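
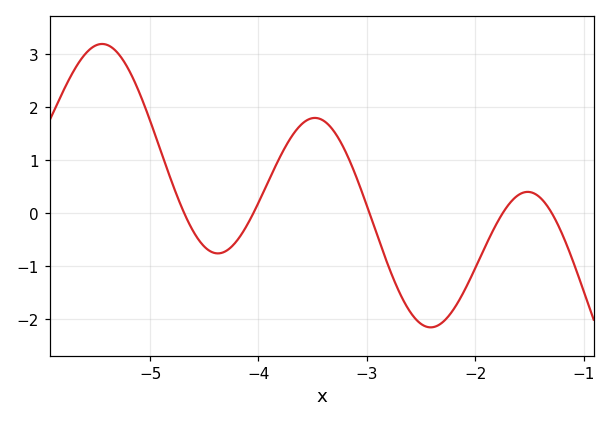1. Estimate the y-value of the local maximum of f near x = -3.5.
1.8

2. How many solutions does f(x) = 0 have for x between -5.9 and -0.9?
5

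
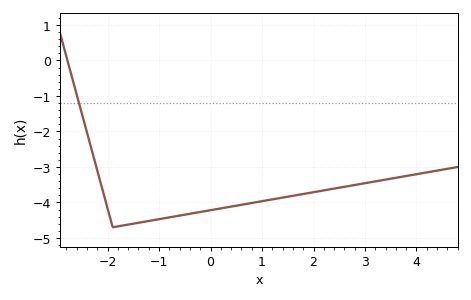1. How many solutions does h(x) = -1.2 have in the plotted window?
1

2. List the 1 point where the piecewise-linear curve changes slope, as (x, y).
(-1.9, -4.7)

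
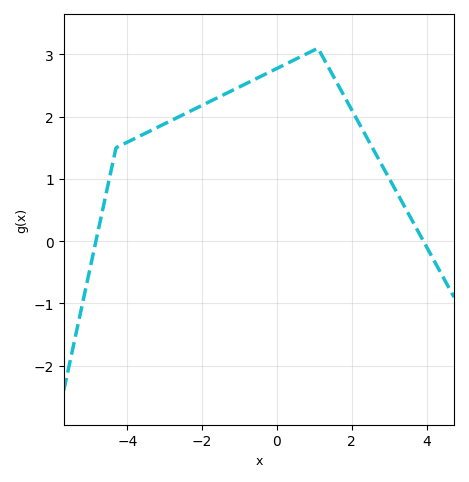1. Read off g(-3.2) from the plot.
1.8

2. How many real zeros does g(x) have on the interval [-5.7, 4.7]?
2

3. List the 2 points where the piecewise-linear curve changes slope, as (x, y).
(-4.3, 1.5); (1.1, 3.1)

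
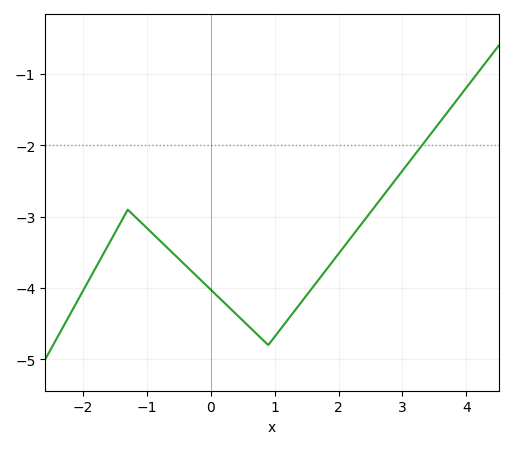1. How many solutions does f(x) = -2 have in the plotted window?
1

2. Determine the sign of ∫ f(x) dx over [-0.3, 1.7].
negative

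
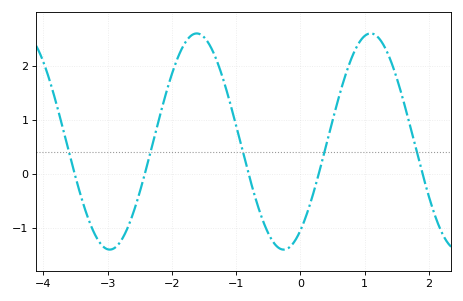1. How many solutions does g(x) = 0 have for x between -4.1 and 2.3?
5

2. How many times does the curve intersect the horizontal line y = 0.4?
5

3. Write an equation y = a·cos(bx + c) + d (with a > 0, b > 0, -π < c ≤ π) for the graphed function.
y = 2cos(2.3x - 2.5) + 0.6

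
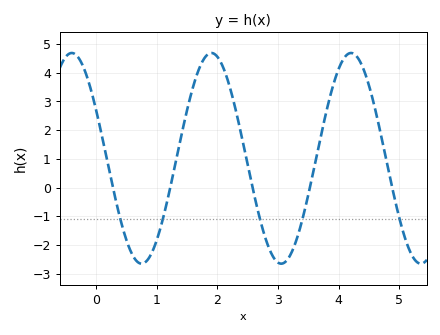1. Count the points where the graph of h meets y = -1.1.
5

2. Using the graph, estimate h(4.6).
2.7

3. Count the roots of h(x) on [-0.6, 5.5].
5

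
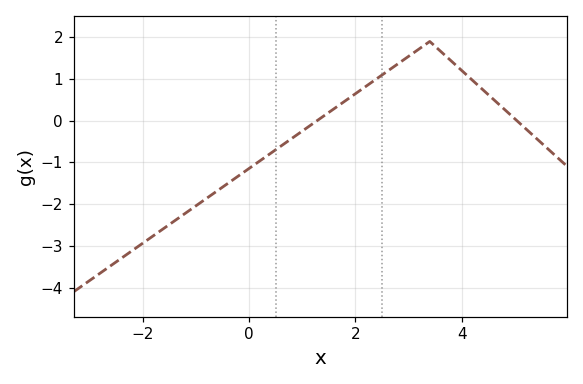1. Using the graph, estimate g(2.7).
1.27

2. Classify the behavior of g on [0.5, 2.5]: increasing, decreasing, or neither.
increasing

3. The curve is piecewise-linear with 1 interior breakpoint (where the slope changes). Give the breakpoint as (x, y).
(3.4, 1.9)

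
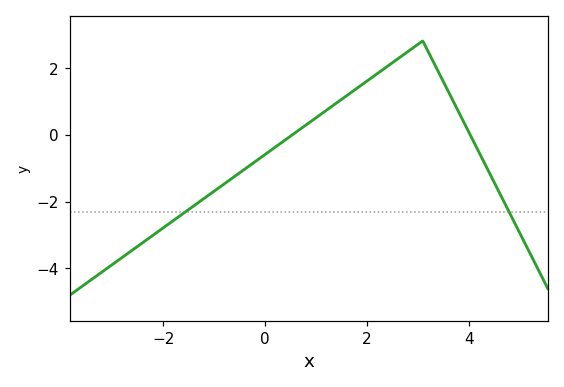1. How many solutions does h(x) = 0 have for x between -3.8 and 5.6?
2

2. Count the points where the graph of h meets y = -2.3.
2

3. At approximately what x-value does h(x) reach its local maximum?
3.2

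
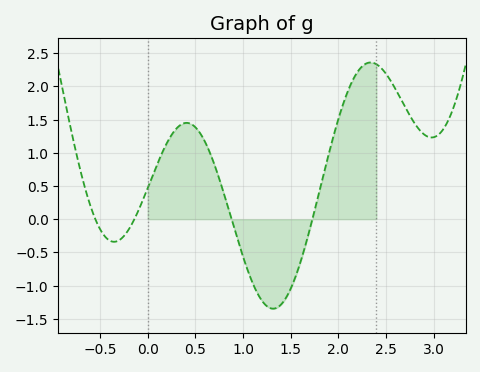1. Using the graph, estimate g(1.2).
-1.23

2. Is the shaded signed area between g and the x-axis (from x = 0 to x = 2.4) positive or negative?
positive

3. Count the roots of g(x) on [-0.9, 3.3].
4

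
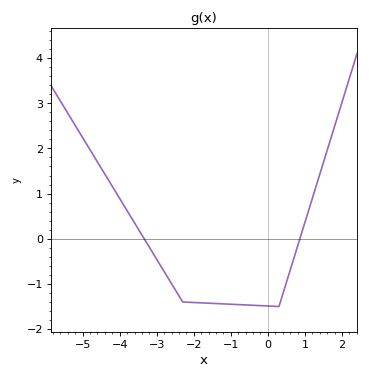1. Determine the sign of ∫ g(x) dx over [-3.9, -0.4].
negative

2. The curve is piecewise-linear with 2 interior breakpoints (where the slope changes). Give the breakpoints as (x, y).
(-2.3, -1.4); (0.3, -1.5)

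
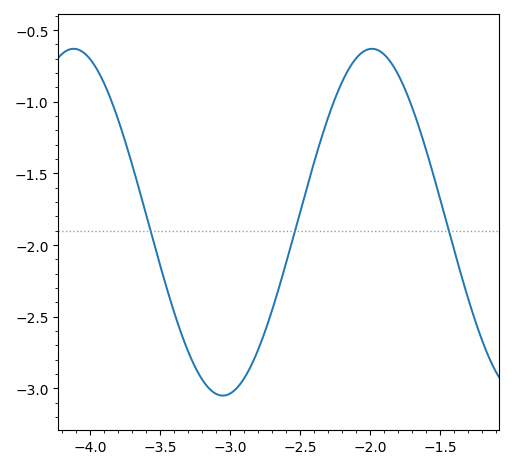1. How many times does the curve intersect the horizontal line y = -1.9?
3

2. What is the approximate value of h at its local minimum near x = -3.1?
-3.05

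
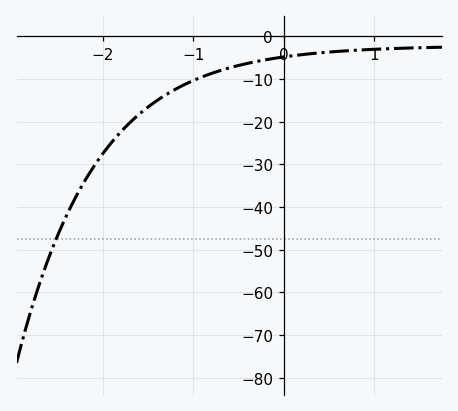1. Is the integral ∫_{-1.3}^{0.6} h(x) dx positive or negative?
negative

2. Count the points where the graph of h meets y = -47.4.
1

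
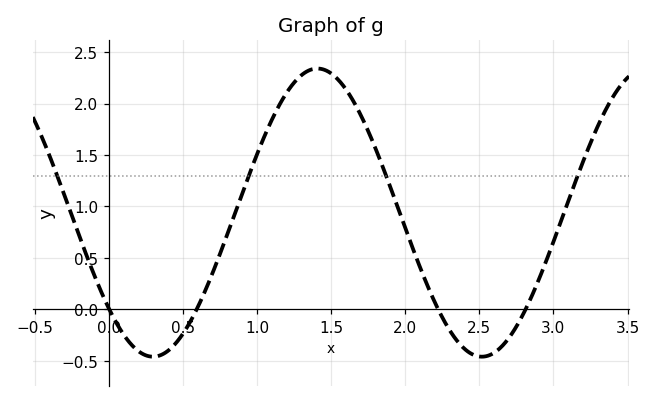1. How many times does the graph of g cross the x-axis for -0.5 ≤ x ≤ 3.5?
4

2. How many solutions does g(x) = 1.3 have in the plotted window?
4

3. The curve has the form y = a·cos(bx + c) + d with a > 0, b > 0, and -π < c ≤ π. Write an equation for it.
y = 1.4cos(2.83x + 2.3) + 0.94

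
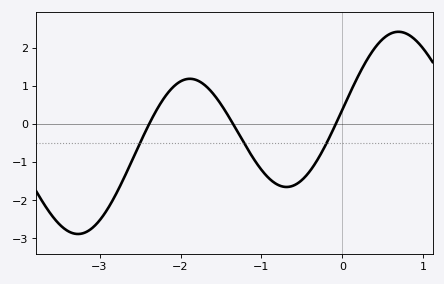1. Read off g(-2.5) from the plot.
-0.503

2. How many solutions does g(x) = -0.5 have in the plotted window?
3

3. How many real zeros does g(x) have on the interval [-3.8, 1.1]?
3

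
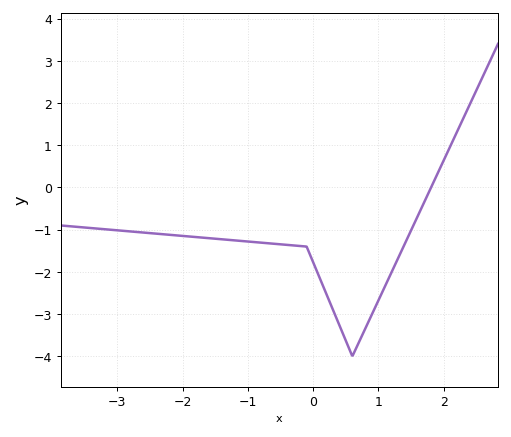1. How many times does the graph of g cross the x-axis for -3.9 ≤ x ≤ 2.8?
1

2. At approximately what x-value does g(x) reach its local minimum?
0.6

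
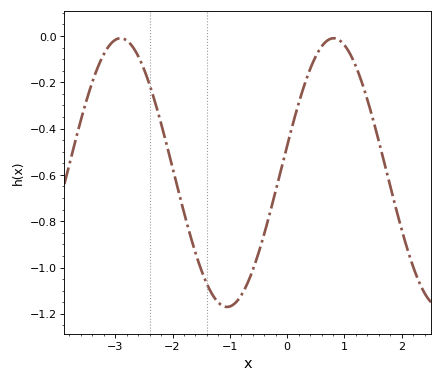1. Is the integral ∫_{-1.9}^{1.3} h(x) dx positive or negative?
negative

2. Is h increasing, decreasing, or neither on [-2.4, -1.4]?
decreasing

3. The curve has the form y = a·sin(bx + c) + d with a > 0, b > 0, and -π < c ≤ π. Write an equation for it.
y = 0.58sin(1.69x + 0.202) - 0.59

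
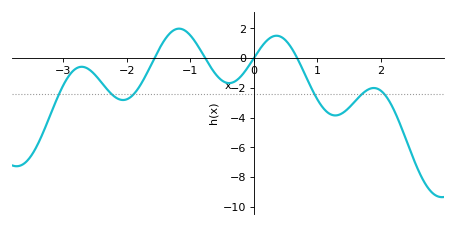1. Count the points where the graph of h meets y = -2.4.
6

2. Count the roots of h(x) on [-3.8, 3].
4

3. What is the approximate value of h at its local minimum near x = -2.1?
-2.82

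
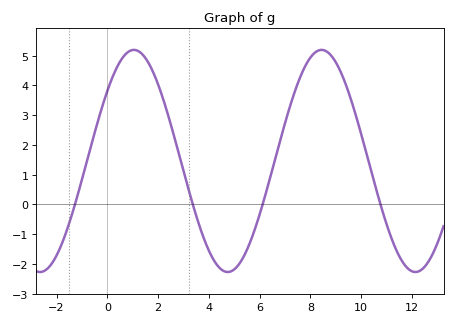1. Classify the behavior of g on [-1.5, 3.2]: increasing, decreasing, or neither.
neither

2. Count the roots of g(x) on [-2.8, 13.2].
4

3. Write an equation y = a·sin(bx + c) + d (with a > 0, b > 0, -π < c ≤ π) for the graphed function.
y = 3.73sin(0.85x + 0.68) + 1.46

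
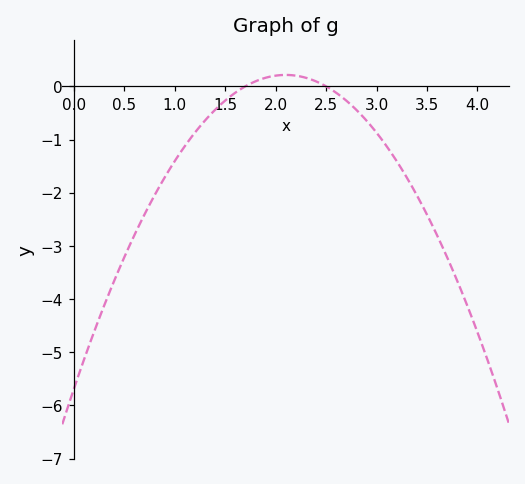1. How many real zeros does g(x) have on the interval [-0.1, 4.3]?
2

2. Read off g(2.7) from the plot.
-0.268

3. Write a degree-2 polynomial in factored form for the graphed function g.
y = -1.34(x - 1.7)(x - 2.5)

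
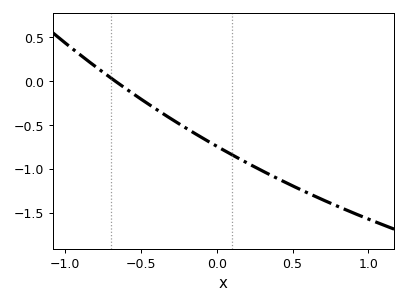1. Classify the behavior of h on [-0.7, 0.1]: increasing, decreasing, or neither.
decreasing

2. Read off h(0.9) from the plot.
-1.5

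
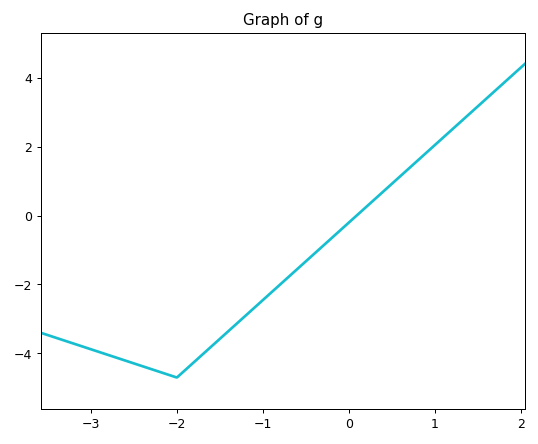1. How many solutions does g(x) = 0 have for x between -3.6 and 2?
1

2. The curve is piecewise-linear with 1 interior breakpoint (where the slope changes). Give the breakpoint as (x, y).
(-2, -4.7)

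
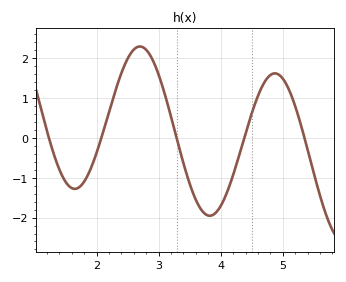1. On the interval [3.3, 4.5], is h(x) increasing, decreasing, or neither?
neither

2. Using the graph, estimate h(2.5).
2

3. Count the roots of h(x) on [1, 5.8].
5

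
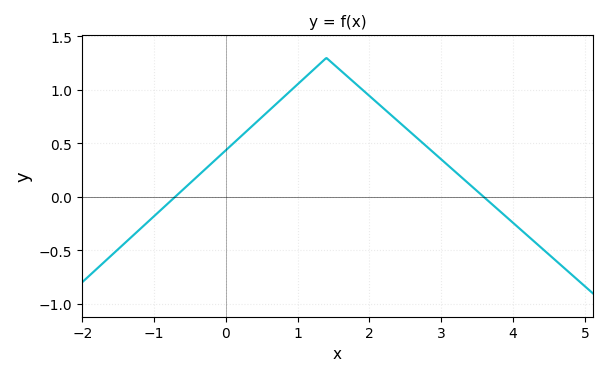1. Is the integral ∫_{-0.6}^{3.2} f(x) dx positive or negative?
positive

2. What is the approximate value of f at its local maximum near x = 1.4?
1.3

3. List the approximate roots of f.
-0.708, 3.59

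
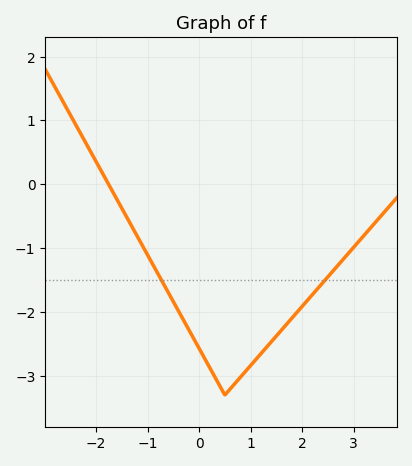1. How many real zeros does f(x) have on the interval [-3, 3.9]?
1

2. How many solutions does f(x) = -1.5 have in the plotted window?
2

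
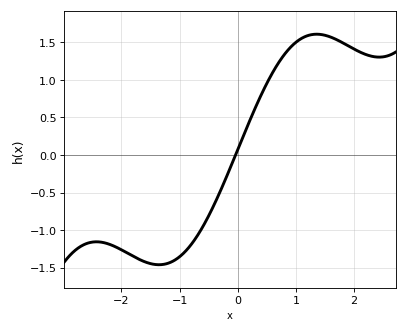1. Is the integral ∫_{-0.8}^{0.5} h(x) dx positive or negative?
negative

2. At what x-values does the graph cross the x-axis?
0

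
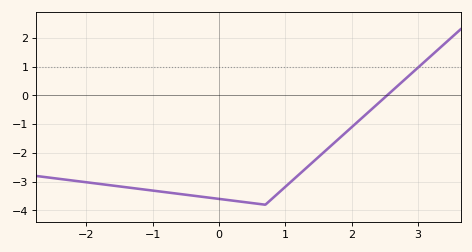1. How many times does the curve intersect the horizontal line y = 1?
1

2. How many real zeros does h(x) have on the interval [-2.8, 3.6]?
1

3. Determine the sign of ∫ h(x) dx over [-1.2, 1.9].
negative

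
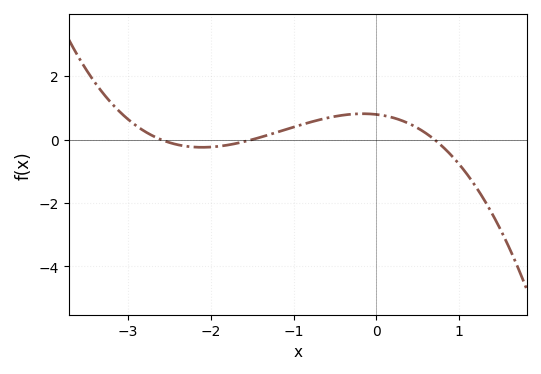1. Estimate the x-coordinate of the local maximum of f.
-0.2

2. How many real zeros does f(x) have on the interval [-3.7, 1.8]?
3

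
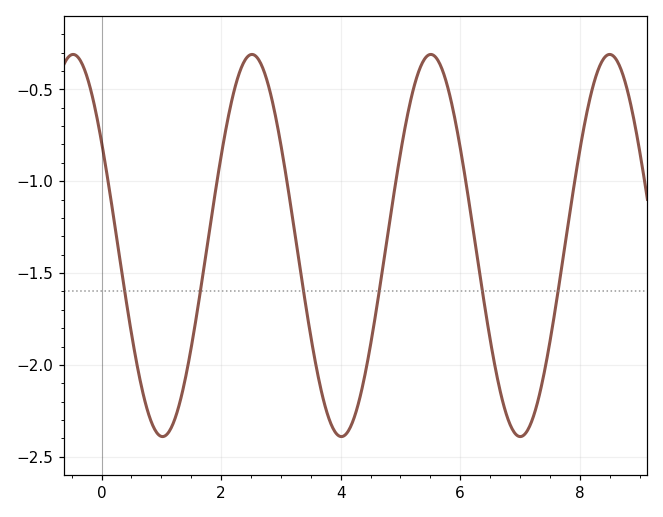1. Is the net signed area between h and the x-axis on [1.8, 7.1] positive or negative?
negative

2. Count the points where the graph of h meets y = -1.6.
6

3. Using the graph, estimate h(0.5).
-1.85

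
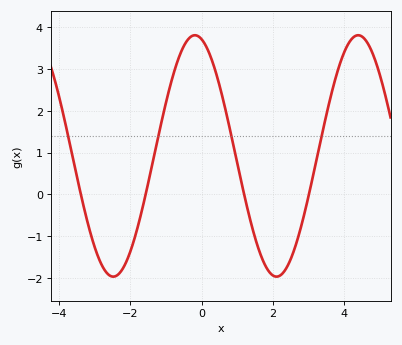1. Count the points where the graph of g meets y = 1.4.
4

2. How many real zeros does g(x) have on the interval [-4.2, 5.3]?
4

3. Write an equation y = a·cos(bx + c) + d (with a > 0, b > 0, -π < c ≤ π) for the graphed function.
y = 2.88cos(1.4x + 0.26) + 0.92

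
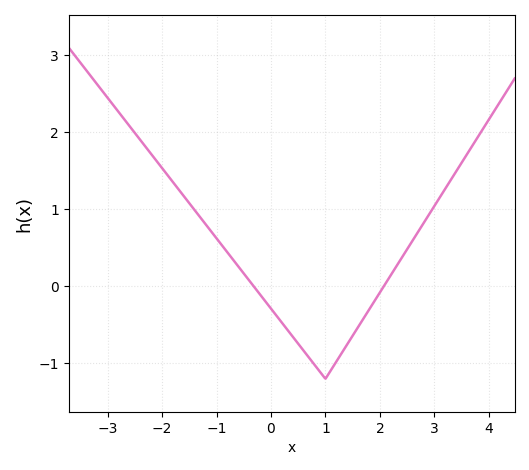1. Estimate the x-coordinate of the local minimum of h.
0.999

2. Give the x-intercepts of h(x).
-0.315, 2.07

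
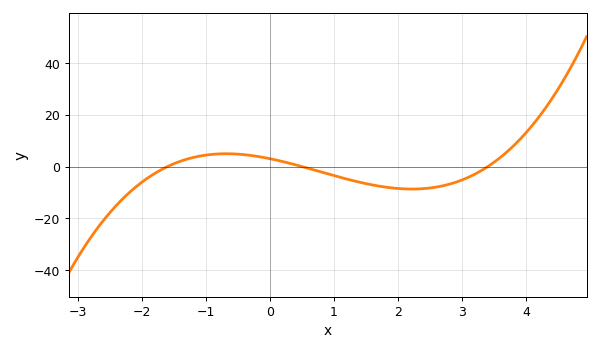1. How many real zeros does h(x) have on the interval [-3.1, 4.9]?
3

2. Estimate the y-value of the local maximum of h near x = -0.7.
4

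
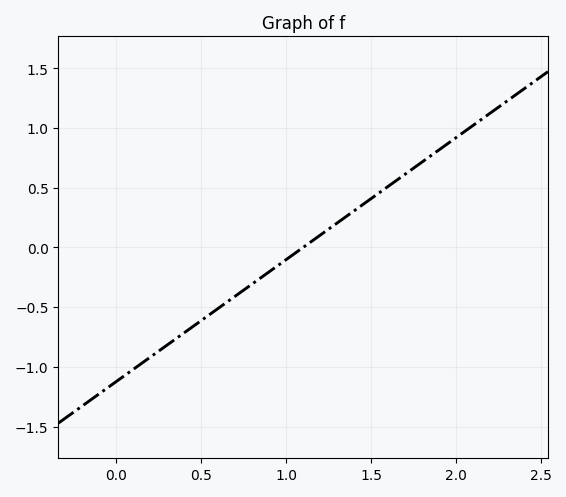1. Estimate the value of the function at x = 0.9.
-0.204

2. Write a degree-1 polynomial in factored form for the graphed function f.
y = 1.02(x - 1.1)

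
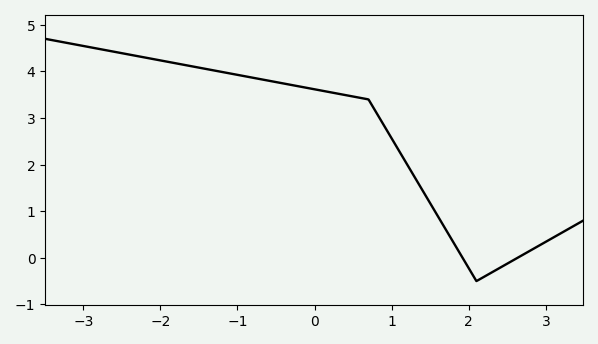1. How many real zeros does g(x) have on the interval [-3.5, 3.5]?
2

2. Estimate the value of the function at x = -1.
3.9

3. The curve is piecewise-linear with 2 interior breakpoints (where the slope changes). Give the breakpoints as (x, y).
(0.7, 3.4); (2.1, -0.5)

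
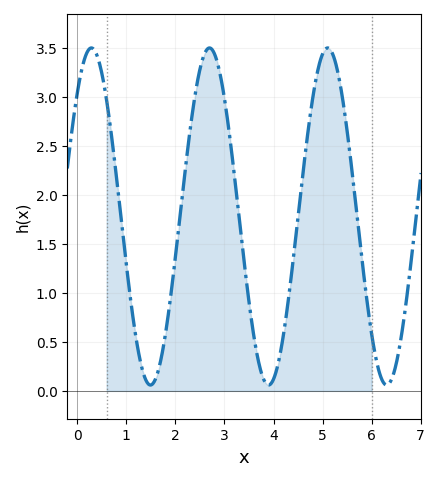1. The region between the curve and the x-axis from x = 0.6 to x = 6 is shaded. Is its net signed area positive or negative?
positive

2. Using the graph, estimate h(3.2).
2.21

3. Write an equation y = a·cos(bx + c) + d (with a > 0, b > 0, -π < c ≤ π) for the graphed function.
y = 1.72cos(2.61x - 0.752) + 1.78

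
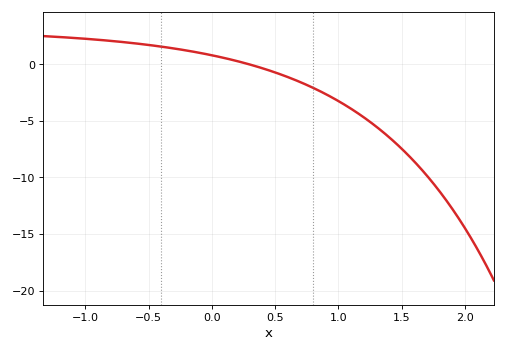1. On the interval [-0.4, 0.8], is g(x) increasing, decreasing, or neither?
decreasing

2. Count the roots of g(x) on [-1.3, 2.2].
1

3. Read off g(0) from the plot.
1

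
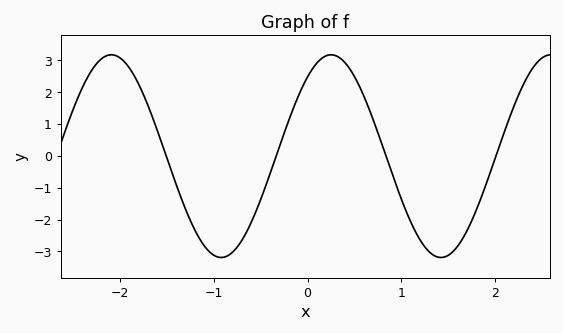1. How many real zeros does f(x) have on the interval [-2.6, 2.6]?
4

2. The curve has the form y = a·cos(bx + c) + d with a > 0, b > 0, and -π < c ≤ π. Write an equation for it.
y = 3.18cos(2.7x - 0.67) - 0.01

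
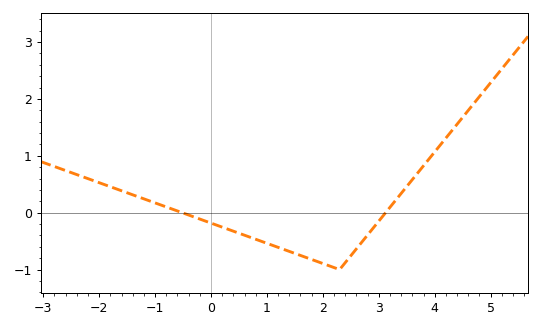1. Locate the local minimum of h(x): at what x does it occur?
2.4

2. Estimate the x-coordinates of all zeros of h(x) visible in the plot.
-0.6, 3.2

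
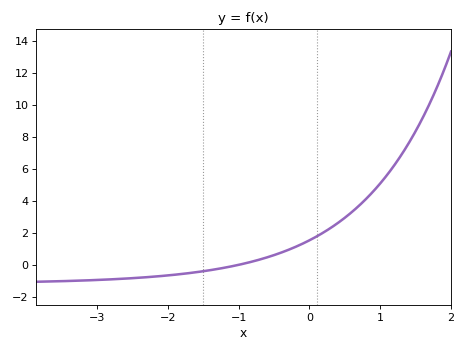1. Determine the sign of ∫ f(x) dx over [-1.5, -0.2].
positive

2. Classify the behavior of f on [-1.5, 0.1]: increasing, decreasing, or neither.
increasing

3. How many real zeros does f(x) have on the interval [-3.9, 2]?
1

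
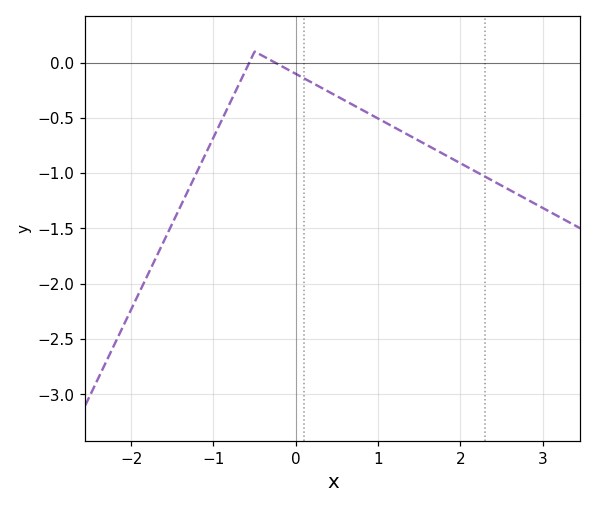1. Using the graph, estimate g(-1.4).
-1.3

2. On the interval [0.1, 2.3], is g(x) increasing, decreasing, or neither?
decreasing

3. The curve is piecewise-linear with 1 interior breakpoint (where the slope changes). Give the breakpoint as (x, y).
(-0.5, 0.1)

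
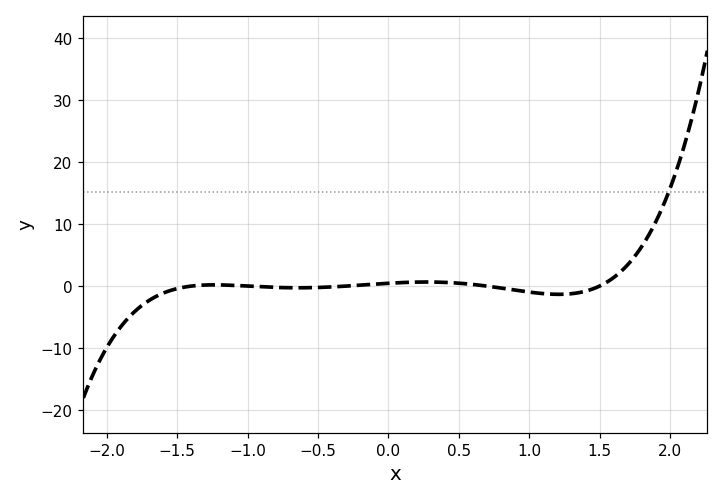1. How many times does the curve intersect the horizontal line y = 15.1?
1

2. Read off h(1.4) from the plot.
-0.824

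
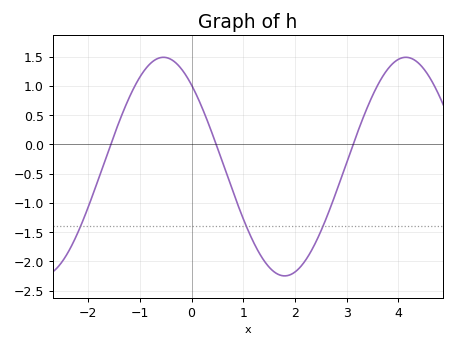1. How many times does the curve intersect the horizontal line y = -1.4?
3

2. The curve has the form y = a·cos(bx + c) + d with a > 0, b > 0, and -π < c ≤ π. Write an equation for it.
y = 1.87cos(1.3x + 0.73) - 0.38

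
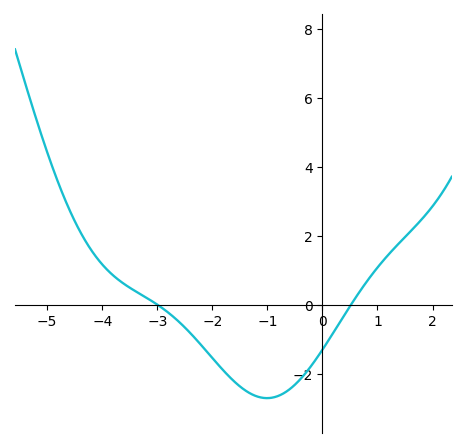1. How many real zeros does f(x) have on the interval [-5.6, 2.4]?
2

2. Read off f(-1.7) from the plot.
-2.06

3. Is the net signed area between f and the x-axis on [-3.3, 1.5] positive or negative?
negative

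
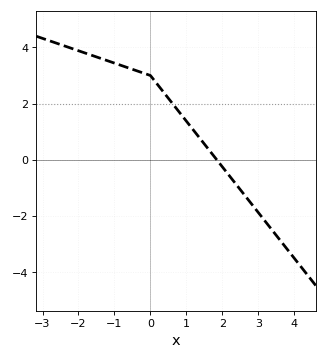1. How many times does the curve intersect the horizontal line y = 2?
1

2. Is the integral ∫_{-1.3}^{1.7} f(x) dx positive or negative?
positive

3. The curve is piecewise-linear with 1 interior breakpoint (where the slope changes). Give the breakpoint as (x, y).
(0, 3)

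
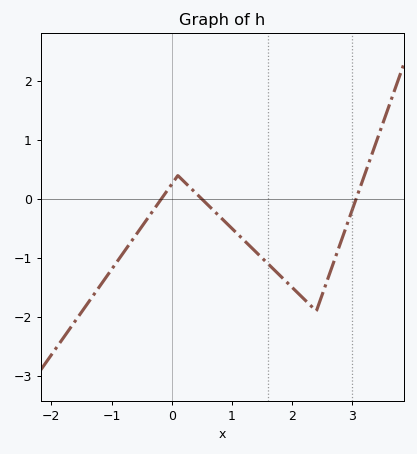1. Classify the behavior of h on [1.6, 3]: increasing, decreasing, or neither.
neither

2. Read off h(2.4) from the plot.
-1.9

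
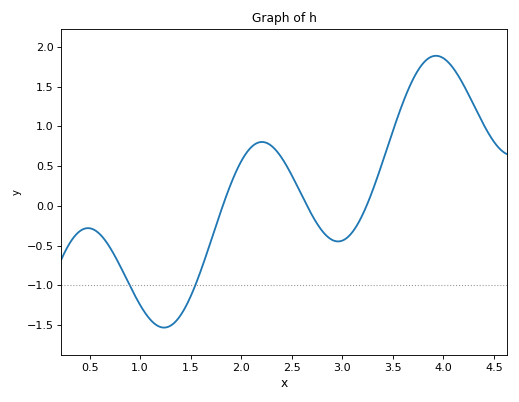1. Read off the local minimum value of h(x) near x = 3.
-0.448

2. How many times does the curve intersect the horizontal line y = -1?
2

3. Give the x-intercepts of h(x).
1.82, 2.65, 3.24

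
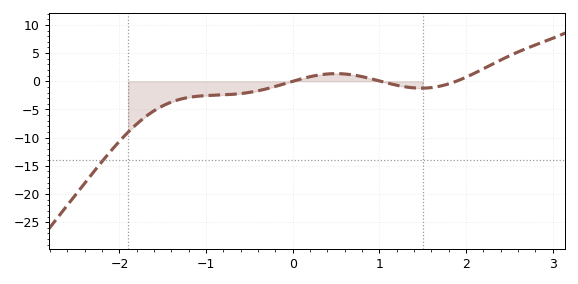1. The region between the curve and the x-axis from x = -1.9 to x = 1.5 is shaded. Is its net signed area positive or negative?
negative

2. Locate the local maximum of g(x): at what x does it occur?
0.5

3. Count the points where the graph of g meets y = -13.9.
1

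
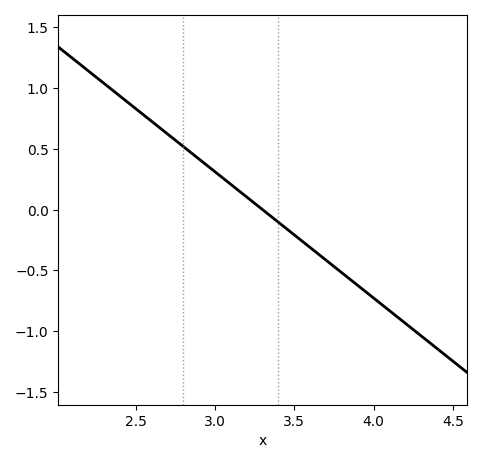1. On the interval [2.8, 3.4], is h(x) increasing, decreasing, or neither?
decreasing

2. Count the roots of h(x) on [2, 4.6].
1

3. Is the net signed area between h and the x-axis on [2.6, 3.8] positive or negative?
positive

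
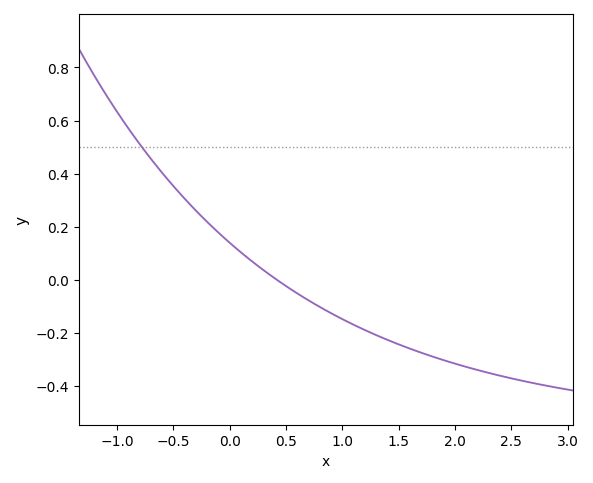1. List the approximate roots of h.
0.42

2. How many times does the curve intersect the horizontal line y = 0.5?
1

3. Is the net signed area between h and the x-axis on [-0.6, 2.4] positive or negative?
negative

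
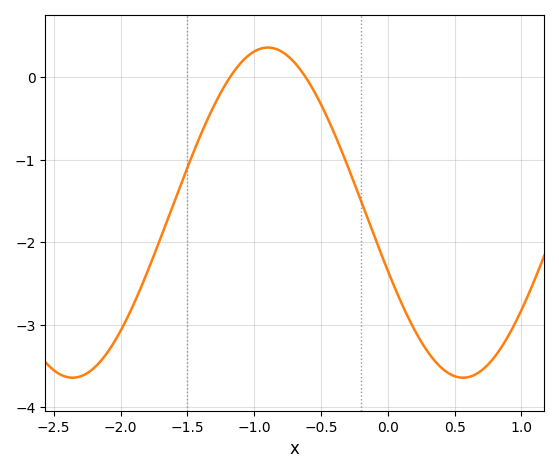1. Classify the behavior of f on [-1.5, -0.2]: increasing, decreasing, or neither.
neither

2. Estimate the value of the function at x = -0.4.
-0.681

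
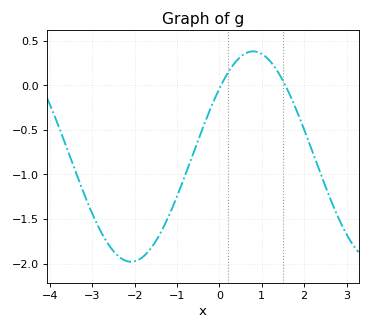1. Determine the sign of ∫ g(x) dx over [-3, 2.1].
negative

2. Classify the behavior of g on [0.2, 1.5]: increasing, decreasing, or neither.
neither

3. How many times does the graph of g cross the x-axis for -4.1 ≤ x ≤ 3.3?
2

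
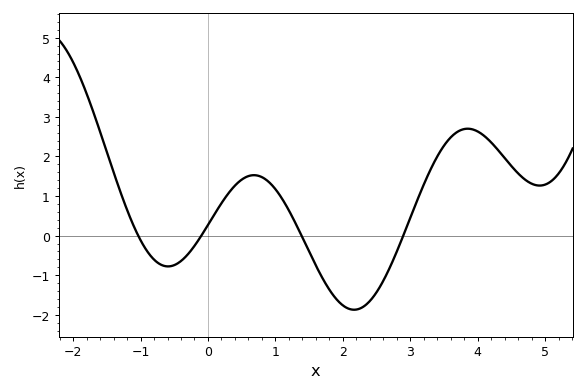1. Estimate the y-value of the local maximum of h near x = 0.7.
1.53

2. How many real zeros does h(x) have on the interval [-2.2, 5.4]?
4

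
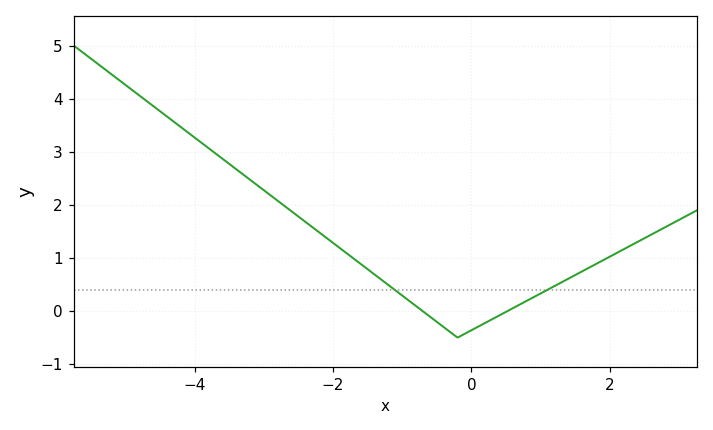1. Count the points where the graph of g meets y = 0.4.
2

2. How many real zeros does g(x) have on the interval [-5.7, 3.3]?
2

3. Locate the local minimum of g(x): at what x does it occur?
-0.201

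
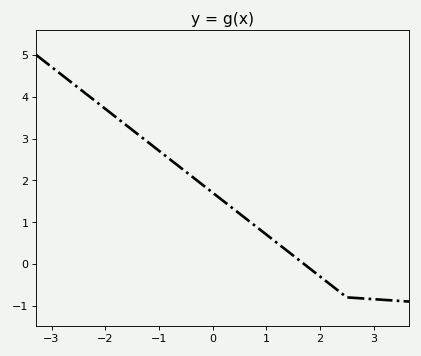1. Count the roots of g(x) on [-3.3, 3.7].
1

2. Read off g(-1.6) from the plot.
3.31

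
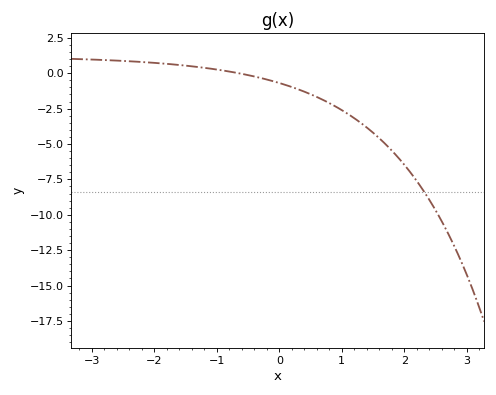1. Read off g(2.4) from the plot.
-8.94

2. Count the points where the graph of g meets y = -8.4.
1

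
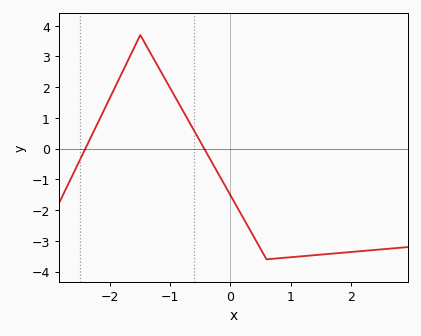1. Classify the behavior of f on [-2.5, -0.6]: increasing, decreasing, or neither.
neither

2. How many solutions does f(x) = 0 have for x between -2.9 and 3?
2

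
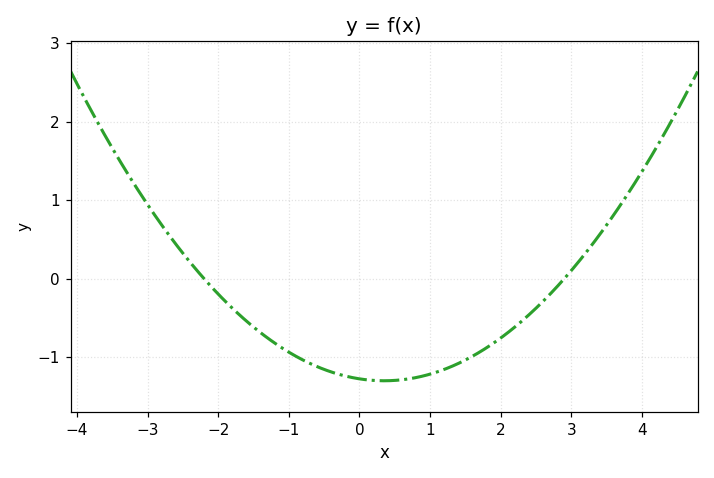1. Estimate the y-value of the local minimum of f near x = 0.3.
-1.3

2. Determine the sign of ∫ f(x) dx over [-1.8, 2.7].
negative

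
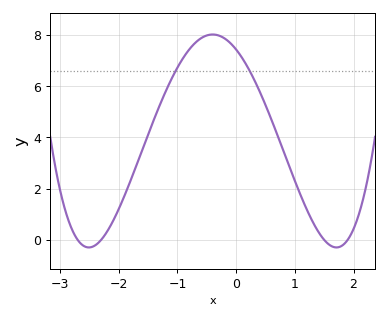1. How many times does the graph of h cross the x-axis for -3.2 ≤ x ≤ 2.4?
4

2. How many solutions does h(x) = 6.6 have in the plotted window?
2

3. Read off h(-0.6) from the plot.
7.87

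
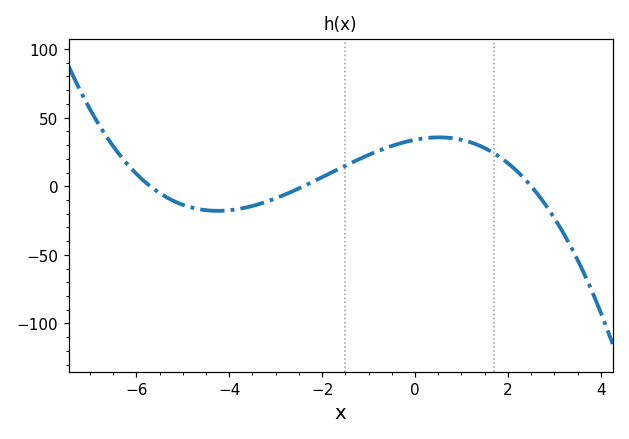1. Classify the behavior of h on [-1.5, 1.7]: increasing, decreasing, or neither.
neither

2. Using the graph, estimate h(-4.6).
-15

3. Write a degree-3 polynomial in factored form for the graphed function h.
y = -0.99(x + 5.7)(x + 2.4)(x - 2.5)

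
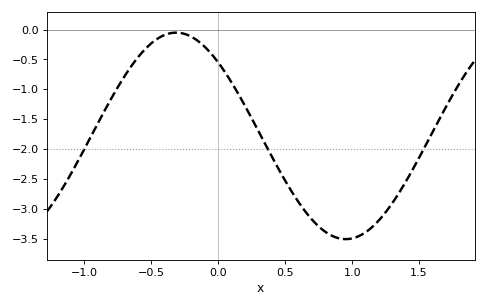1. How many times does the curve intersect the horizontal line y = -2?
3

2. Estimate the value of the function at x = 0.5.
-2.55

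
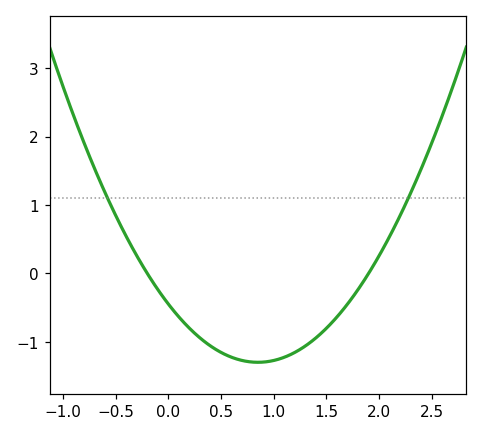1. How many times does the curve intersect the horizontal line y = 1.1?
2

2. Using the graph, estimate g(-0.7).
1.53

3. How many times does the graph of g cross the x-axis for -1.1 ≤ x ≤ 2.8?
2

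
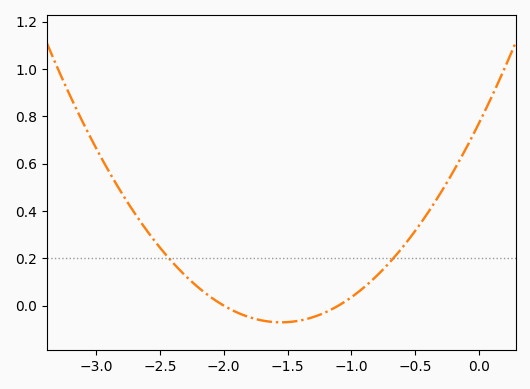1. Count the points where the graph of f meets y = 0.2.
2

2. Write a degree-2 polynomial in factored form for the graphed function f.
y = 0.35(x + 2)(x + 1.1)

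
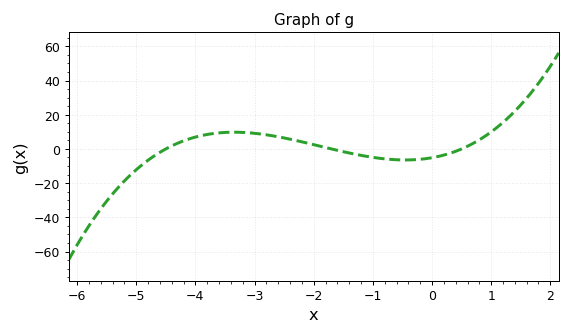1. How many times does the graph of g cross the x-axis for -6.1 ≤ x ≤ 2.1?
3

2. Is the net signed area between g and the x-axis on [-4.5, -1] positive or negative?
positive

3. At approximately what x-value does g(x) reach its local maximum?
-3.4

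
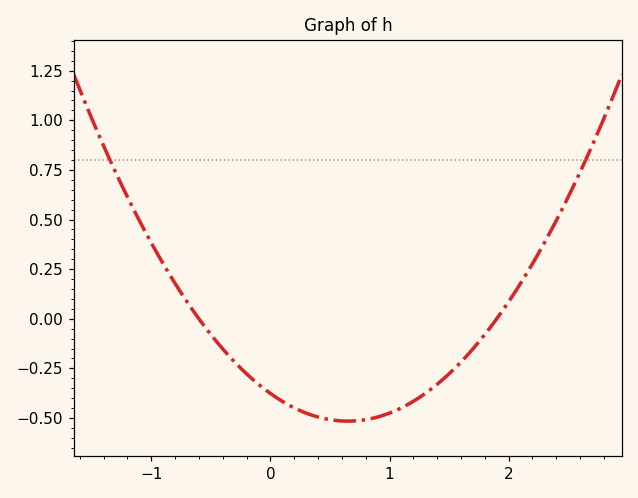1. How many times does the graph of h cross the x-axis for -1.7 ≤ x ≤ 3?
2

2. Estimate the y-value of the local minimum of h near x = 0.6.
-0.52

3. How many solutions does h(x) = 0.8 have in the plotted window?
2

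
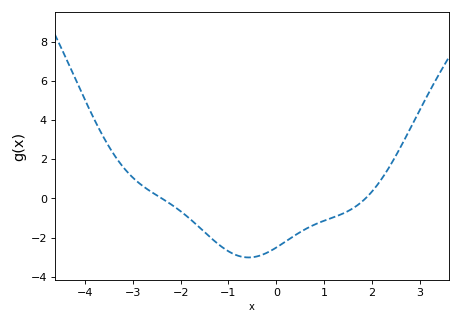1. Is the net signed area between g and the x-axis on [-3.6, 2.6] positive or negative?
negative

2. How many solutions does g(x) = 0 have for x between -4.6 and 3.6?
2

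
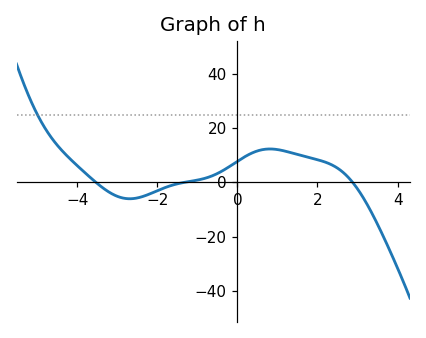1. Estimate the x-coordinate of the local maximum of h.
0.812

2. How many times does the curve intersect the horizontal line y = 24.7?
1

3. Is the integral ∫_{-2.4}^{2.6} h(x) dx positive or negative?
positive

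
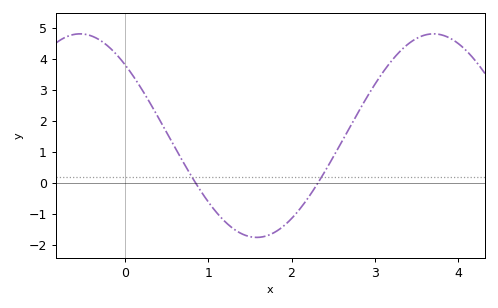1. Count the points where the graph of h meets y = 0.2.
2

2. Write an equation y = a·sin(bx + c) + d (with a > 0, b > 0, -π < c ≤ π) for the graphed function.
y = 3.28sin(1.48x + 2.37) + 1.53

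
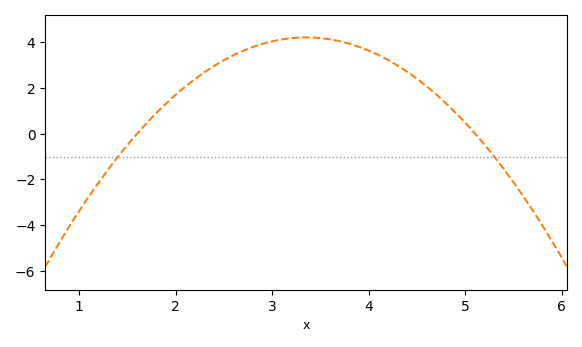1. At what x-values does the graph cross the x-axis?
1.6, 5.1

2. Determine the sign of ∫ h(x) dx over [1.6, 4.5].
positive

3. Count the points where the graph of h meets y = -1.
2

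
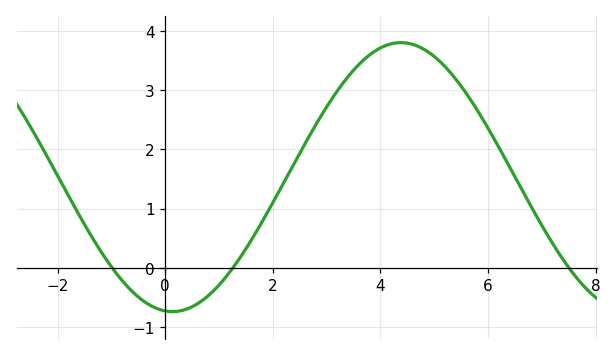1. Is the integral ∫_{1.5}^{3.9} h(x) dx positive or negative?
positive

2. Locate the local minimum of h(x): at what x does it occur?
0.2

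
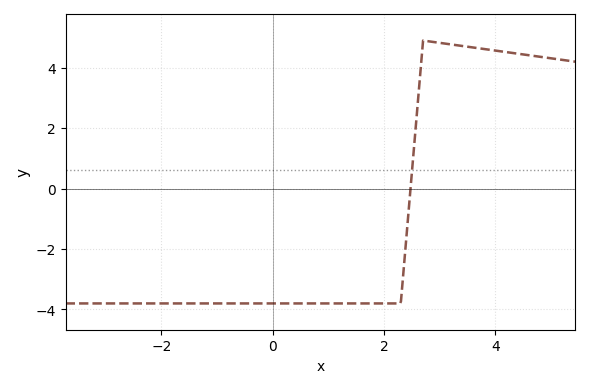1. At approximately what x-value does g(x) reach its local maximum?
2.8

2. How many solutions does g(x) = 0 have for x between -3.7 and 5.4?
1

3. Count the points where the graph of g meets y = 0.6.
1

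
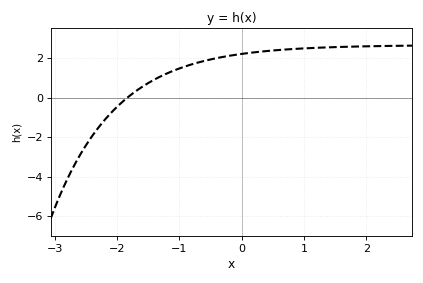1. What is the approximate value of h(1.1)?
2.6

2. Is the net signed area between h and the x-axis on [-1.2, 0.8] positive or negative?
positive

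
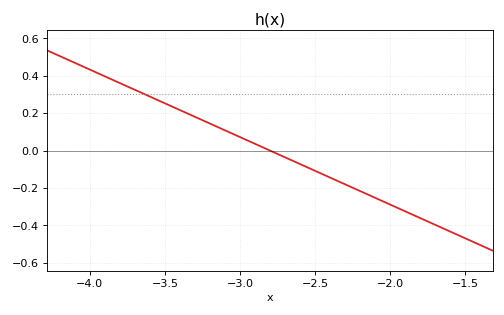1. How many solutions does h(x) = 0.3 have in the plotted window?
1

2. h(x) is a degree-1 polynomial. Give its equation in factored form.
y = -0.36(x + 2.8)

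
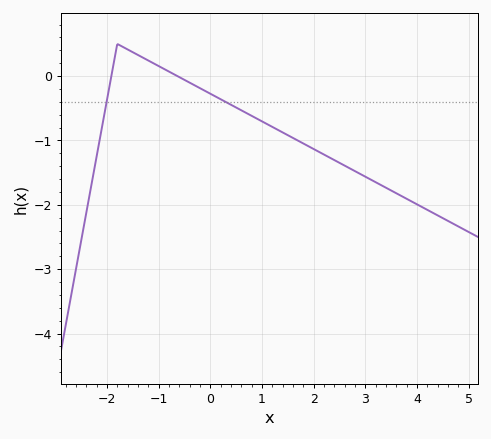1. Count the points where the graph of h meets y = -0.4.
2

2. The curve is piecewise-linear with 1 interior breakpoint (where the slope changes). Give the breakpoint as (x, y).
(-1.8, 0.5)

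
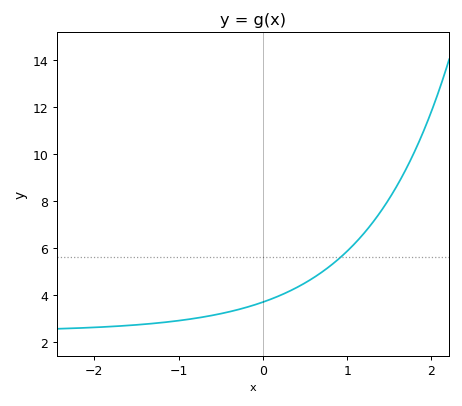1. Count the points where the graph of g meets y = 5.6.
1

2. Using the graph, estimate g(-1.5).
2.73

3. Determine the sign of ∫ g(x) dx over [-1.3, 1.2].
positive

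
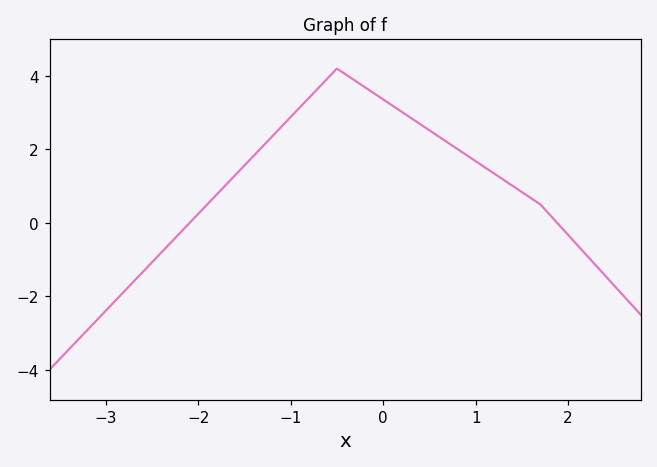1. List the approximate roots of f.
-2.09, 1.88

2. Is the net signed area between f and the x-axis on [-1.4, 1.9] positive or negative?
positive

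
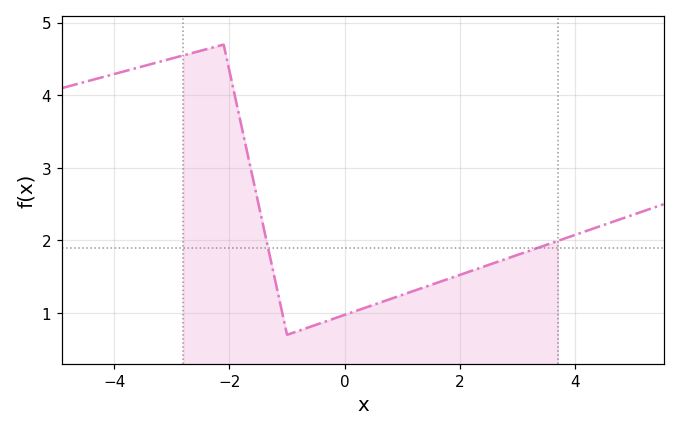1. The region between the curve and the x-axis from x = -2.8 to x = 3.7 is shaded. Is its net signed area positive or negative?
positive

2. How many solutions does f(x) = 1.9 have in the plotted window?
2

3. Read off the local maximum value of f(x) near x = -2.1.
4.7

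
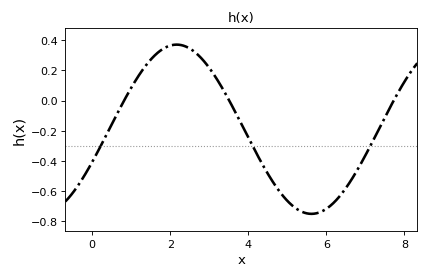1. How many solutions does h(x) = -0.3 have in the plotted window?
3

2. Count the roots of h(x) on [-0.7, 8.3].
3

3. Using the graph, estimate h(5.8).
-0.742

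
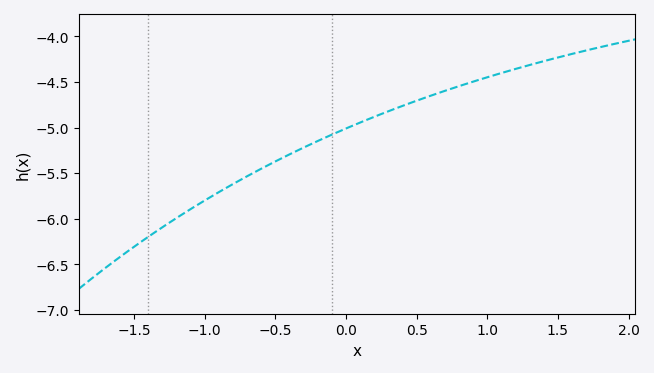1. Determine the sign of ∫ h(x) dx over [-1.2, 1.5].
negative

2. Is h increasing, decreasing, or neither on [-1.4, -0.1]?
increasing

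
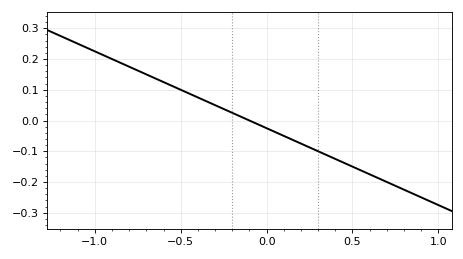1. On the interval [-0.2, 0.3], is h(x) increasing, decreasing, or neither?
decreasing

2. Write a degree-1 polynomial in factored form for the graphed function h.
y = -0.25(x + 0.1)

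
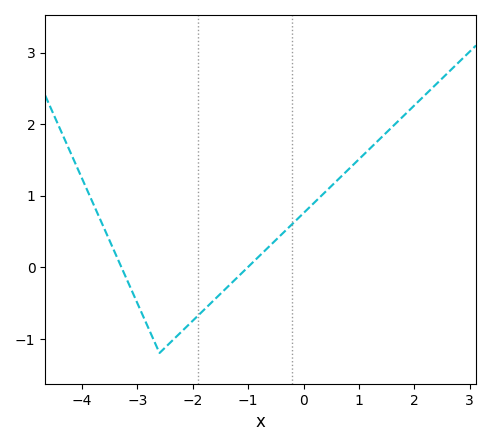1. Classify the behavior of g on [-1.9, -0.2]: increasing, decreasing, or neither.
increasing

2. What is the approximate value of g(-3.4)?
0.196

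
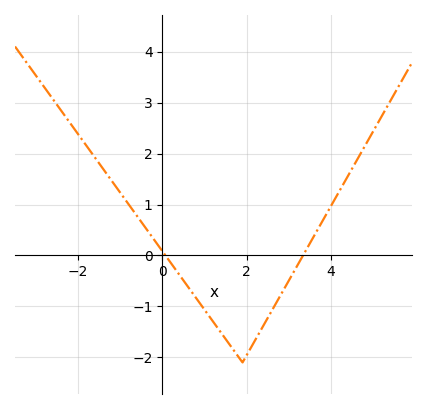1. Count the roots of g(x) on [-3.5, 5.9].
2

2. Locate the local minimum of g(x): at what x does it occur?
2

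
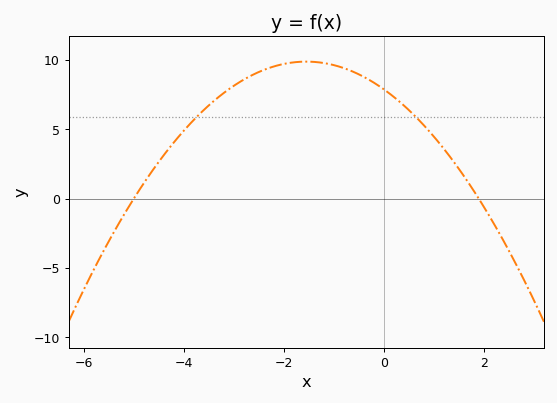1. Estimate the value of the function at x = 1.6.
1.5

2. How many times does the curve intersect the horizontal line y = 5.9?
2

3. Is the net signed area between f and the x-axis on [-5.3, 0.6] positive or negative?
positive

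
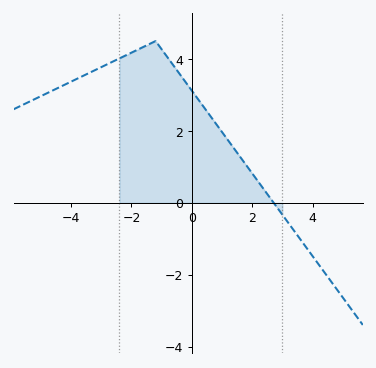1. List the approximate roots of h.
2.71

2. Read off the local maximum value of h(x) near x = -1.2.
4.5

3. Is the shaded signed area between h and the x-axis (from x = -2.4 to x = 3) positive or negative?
positive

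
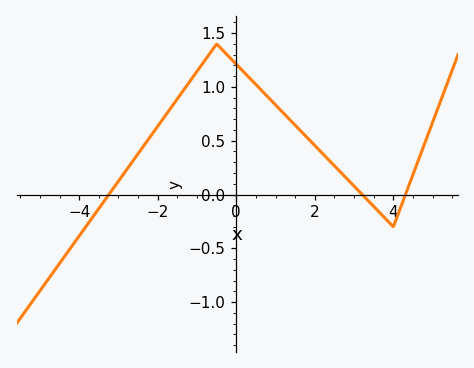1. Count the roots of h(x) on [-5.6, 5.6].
3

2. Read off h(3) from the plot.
0.1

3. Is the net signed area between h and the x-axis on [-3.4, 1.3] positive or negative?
positive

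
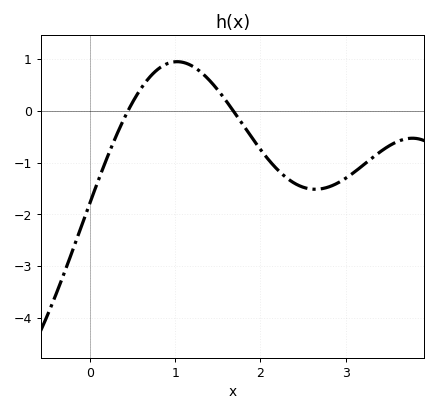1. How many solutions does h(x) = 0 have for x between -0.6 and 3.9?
2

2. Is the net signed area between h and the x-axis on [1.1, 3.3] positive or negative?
negative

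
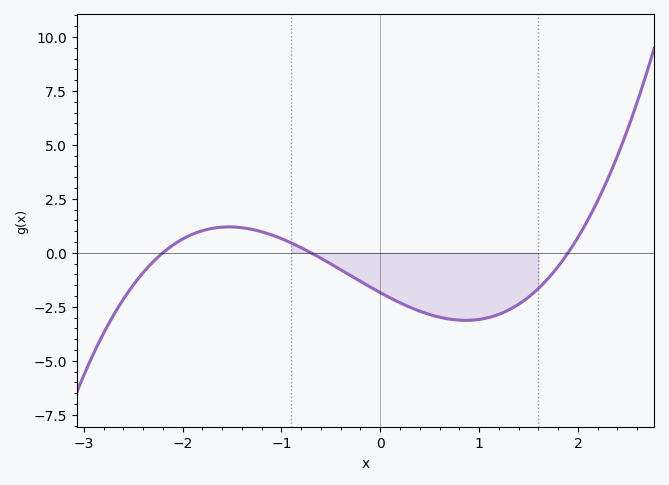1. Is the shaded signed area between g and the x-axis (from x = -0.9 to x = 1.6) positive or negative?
negative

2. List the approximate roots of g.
-2.2, -0.7, 1.9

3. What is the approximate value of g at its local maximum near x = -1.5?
1.2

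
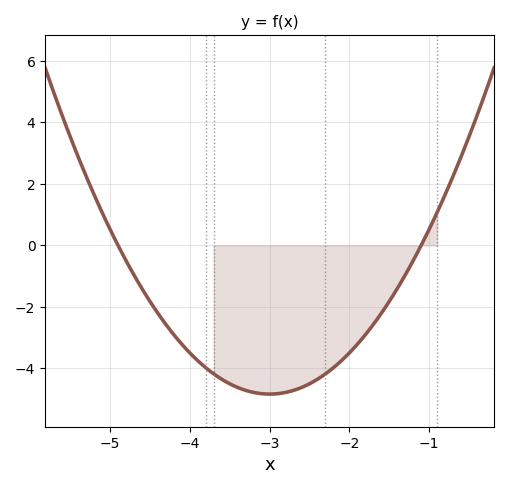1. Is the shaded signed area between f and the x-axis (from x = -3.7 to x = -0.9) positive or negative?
negative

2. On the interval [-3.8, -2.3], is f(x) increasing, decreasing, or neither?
neither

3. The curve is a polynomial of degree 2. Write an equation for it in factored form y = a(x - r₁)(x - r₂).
y = 1.34(x + 4.9)(x + 1.1)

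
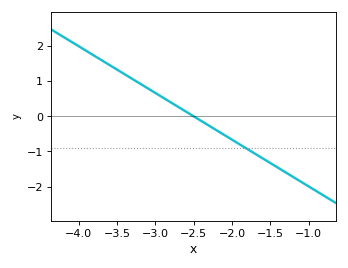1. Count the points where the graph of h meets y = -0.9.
1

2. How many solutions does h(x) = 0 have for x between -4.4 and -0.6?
1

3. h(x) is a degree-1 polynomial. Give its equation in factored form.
y = -1.33(x + 2.5)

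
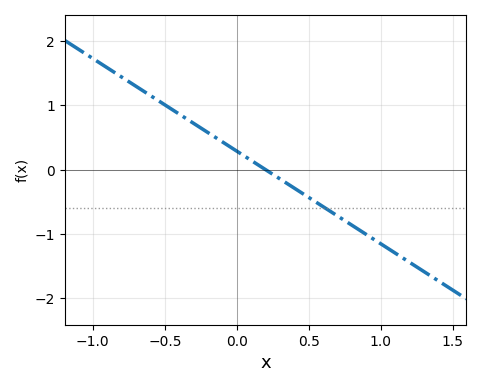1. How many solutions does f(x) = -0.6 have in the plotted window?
1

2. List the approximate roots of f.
0.2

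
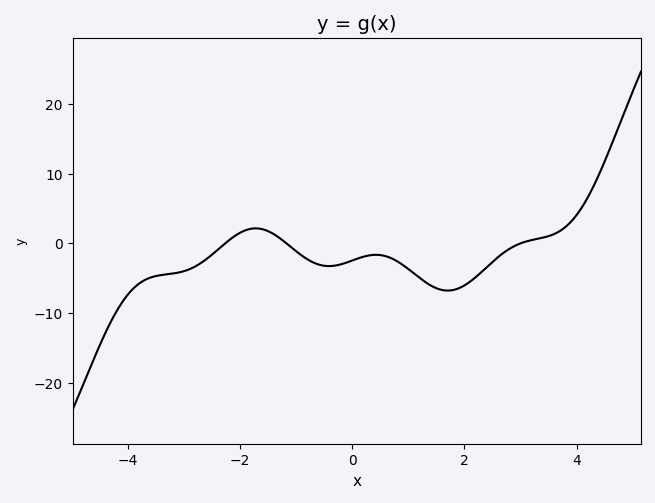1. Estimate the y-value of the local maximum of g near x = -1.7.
2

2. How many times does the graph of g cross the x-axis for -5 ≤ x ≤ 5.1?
3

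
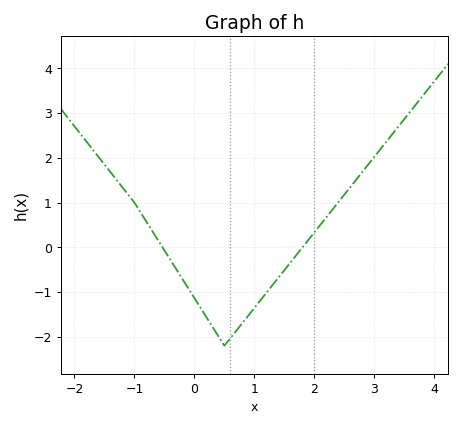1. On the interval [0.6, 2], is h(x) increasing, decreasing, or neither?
increasing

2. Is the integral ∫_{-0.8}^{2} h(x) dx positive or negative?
negative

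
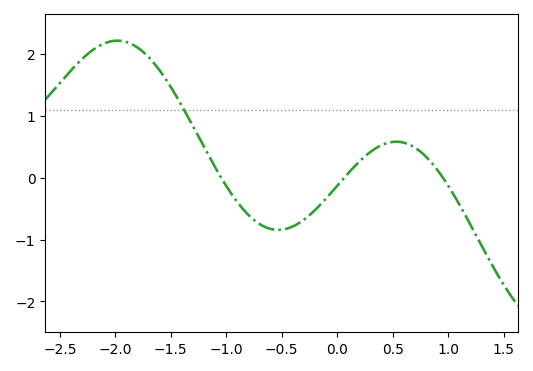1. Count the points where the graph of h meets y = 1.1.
1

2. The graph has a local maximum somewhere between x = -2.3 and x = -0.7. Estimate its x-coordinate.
-2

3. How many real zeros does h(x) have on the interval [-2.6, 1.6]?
3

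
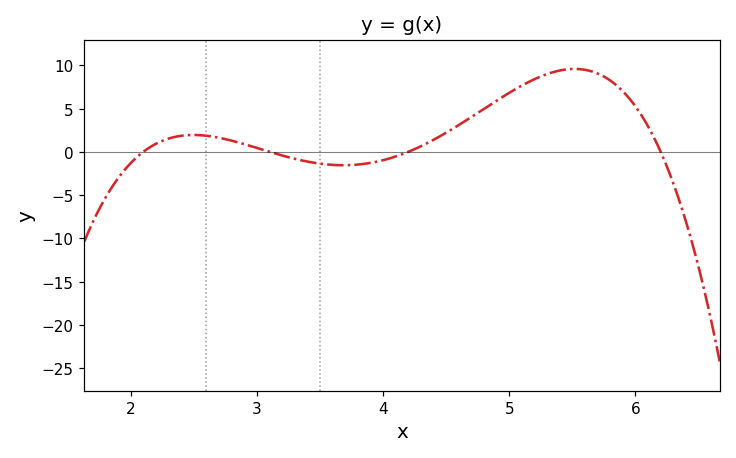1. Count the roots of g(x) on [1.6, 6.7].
4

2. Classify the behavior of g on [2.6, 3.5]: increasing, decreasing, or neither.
decreasing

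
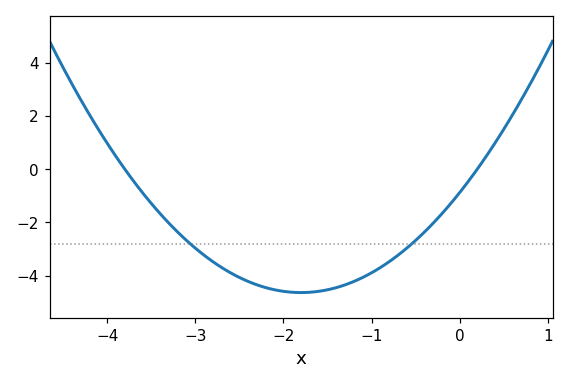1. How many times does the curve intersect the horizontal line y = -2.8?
2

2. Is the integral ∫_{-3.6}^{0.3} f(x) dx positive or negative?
negative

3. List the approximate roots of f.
-3.8, 0.2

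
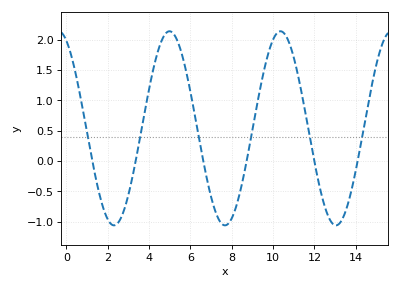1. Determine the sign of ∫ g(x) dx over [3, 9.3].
positive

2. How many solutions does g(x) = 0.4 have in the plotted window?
6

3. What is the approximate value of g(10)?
2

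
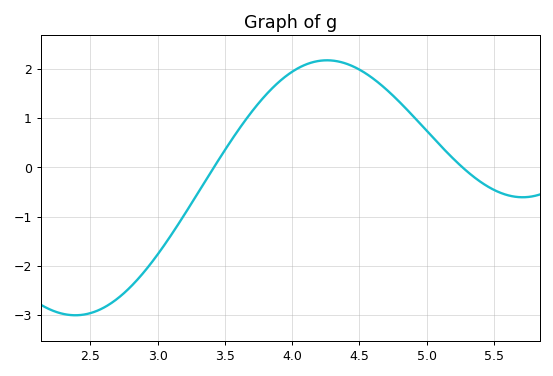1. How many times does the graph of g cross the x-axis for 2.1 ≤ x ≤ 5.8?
2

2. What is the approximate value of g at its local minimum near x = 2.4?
-3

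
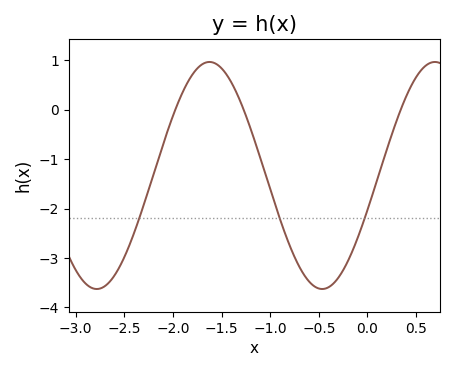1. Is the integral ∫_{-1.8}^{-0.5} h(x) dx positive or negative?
negative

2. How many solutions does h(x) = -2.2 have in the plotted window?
3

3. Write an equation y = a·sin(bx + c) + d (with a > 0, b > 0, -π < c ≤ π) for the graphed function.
y = 2.3sin(2.71x - 0.31) - 1.33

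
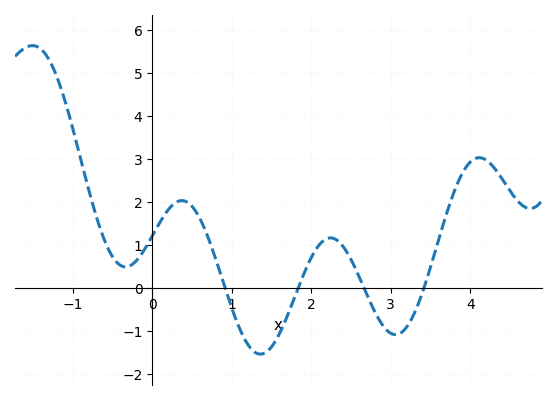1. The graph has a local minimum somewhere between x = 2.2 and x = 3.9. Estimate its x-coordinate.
3.1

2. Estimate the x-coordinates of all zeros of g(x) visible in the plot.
0.9, 1.8, 2.7, 3.4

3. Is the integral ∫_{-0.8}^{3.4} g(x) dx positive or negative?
positive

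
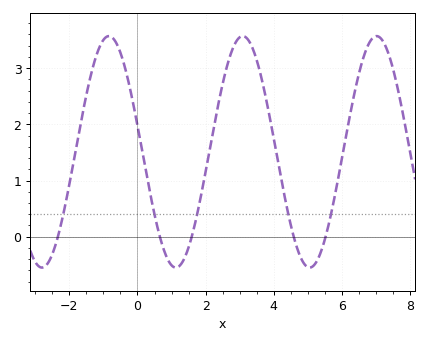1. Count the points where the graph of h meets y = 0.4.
5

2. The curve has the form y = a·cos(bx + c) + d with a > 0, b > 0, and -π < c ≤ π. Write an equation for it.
y = 2.06cos(1.6x + 1.3) + 1.51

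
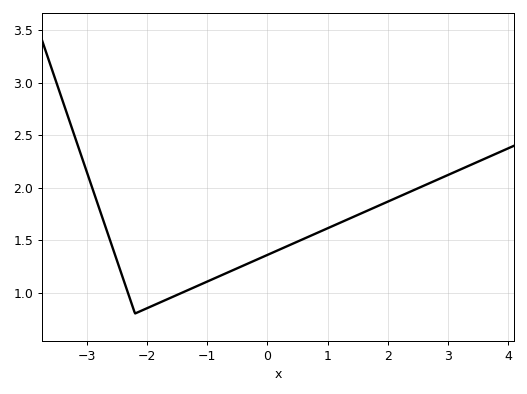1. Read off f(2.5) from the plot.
2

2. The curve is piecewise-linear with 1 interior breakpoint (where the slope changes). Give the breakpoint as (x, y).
(-2.2, 0.8)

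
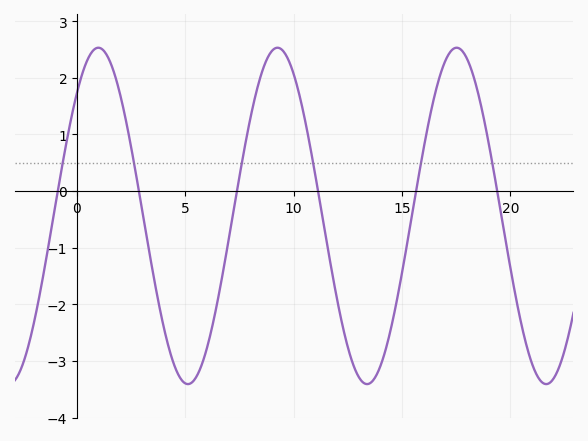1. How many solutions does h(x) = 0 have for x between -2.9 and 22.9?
6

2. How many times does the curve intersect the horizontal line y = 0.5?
6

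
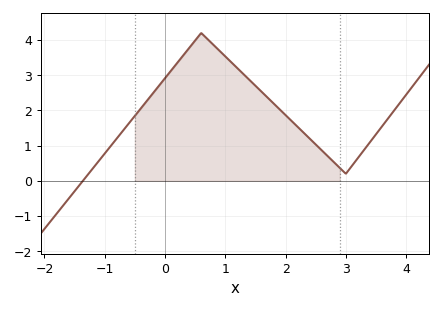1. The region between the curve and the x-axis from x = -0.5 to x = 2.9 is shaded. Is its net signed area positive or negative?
positive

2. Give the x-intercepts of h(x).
-1.36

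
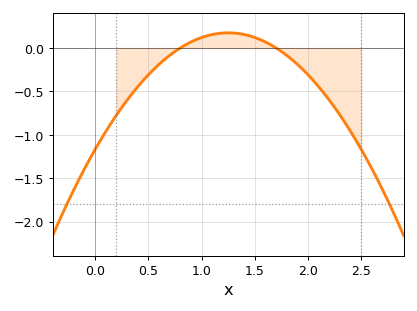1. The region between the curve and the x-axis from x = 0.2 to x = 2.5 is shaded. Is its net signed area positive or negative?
negative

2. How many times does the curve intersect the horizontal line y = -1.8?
2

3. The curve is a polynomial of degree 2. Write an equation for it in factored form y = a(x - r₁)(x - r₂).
y = -0.86(x - 0.8)(x - 1.7)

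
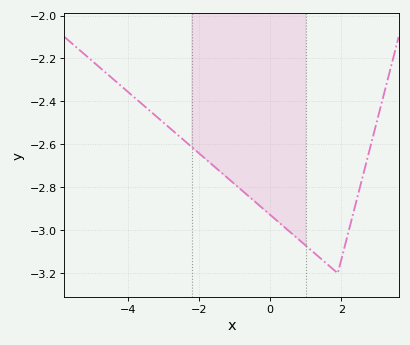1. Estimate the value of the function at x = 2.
-3.14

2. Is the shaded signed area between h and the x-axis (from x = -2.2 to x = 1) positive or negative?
negative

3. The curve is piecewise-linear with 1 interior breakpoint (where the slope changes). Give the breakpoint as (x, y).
(1.9, -3.2)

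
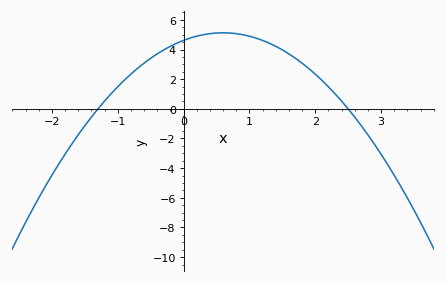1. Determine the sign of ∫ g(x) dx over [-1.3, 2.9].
positive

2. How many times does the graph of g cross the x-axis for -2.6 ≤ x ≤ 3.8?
2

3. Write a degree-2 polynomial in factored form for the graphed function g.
y = -1.42(x + 1.3)(x - 2.5)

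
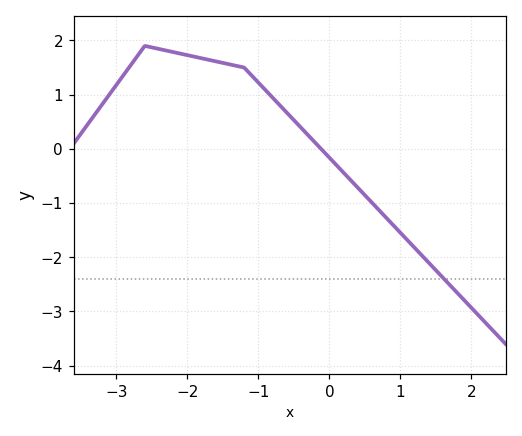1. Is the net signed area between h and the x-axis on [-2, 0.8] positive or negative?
positive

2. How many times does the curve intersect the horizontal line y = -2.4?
1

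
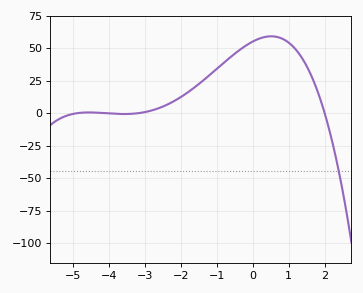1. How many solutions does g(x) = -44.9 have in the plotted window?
1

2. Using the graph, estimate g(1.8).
16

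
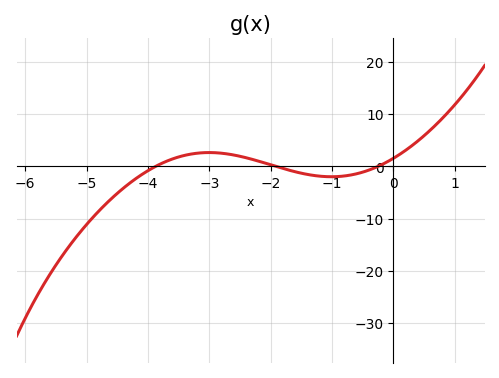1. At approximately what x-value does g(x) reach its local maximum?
-3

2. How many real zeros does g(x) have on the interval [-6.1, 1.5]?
3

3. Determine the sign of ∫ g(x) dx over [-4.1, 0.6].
positive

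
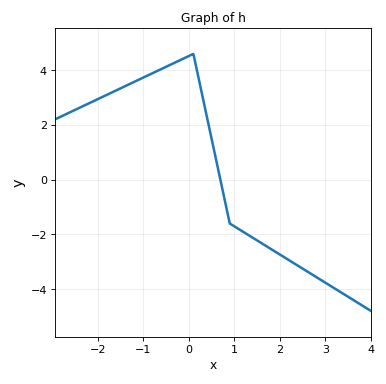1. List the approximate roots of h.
0.7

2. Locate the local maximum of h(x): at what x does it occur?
0.1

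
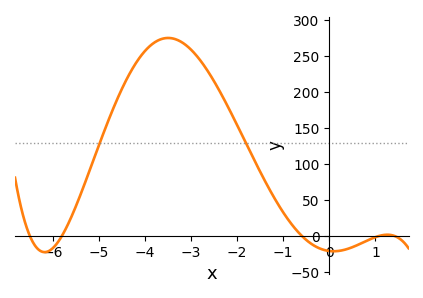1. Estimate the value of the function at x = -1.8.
128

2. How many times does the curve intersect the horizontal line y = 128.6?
2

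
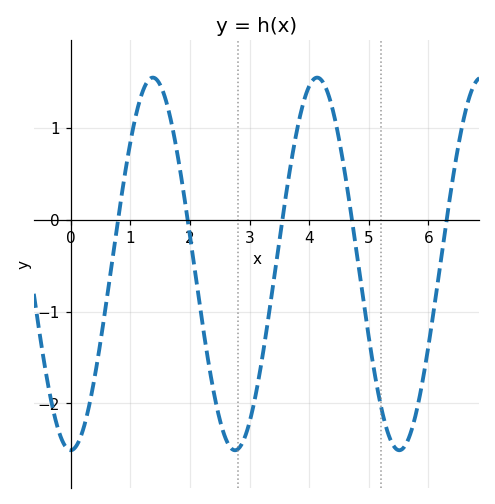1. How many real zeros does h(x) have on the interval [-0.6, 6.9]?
5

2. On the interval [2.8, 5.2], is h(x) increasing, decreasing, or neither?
neither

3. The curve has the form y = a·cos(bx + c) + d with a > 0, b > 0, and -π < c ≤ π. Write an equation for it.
y = 2.03cos(2.28x - 3.14) - 0.48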